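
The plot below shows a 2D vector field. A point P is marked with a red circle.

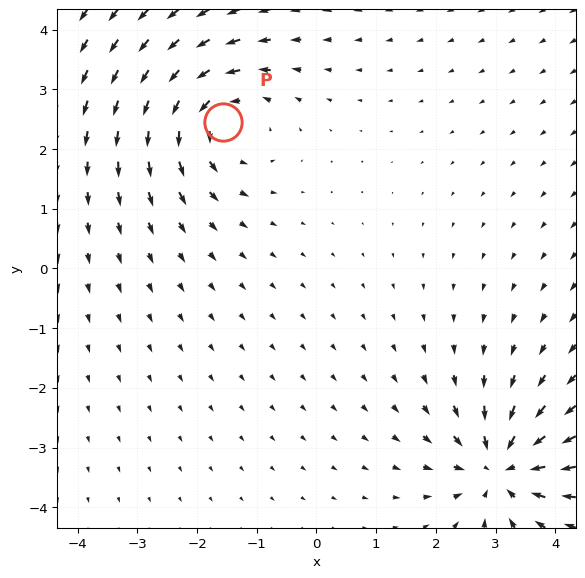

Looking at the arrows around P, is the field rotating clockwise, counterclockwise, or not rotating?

counterclockwise

Near P at (-1.6, 2.5) the arrows circulate counterclockwise. The curl (z-component) there is about +3; positive curl means counterclockwise rotation.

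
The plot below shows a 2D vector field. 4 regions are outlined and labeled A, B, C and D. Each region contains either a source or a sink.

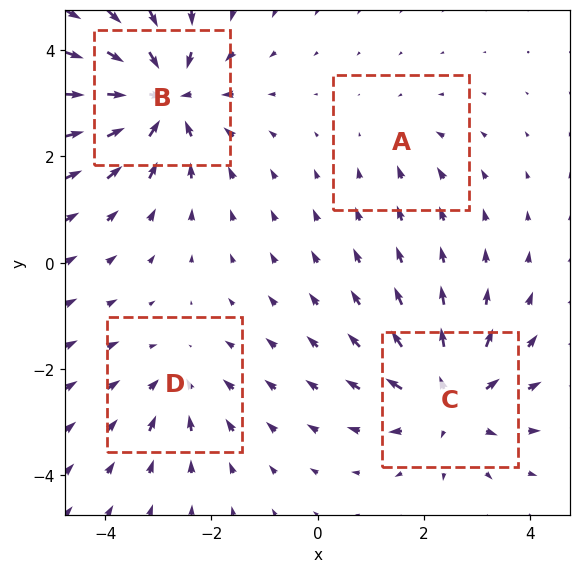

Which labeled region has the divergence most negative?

Divergence at each region's feature centre — A: about -2, B: about -7, C: about +5, D: about -3. Region B is most negative.

B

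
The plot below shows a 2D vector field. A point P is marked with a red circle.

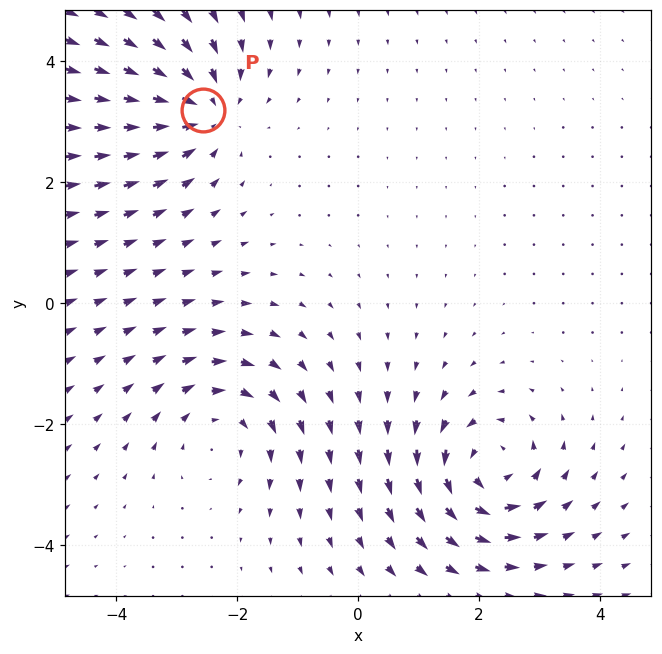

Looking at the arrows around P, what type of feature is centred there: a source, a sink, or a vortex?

sink

At P (-2.6, 3.2) the arrows converge inward. Divergence about -4, curl ≈0 — negative divergence with near-zero curl is a sink.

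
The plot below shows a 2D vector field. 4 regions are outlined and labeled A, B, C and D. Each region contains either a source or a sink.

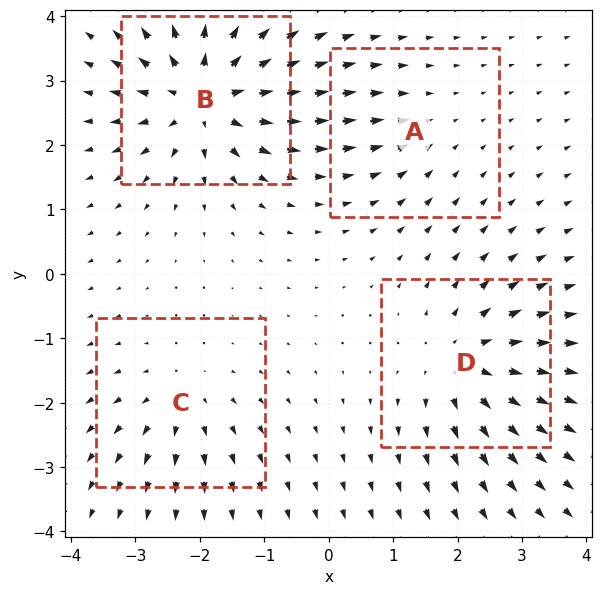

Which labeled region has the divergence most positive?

B

Divergence at each region's feature centre — A: about -2, B: about +8, C: about +4, D: about +6. Region B is most positive.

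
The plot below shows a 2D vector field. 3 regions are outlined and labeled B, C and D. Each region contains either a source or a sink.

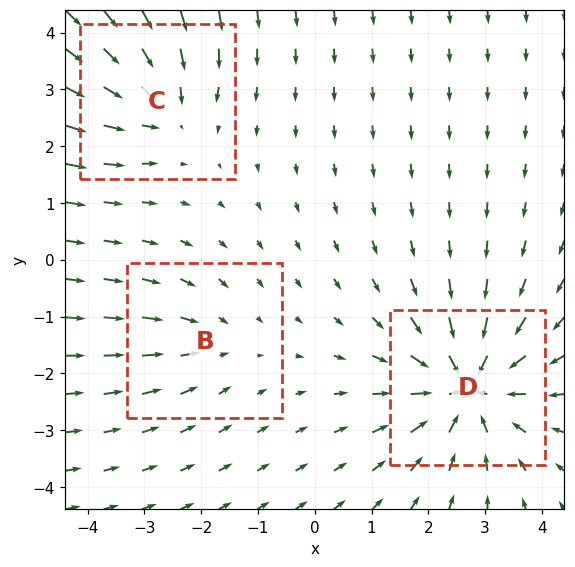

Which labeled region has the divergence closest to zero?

B

Divergence at each region's feature centre — B: about -2, C: about -3, D: about -5. Region B is closest to zero.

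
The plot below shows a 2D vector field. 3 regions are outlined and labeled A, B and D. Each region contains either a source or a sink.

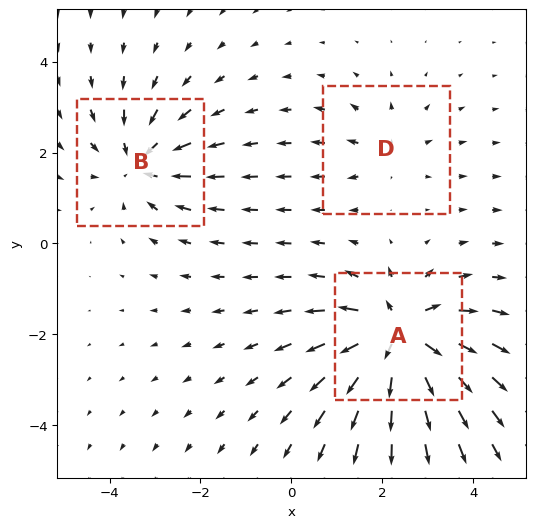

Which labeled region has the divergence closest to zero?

D

Divergence at each region's feature centre — A: about +6, B: about -4, D: about +2. Region D is closest to zero.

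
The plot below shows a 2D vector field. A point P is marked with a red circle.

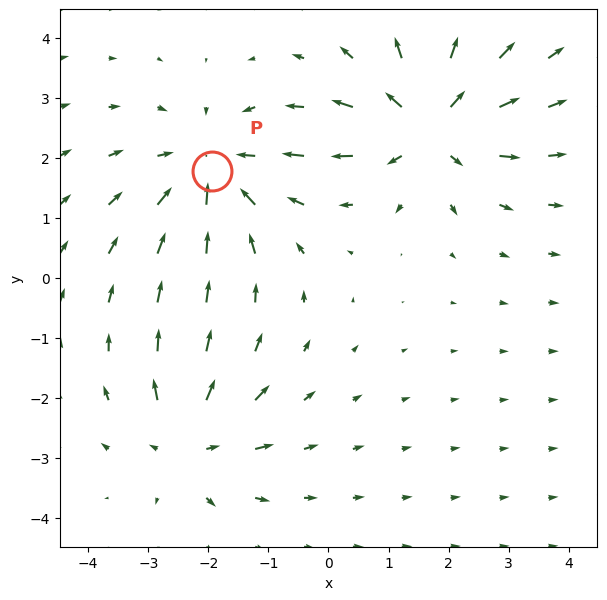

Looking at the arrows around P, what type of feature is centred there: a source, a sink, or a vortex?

At P (-1.9, 1.8) the arrows converge inward. Divergence about -3, curl ≈0 — negative divergence with near-zero curl is a sink.

sink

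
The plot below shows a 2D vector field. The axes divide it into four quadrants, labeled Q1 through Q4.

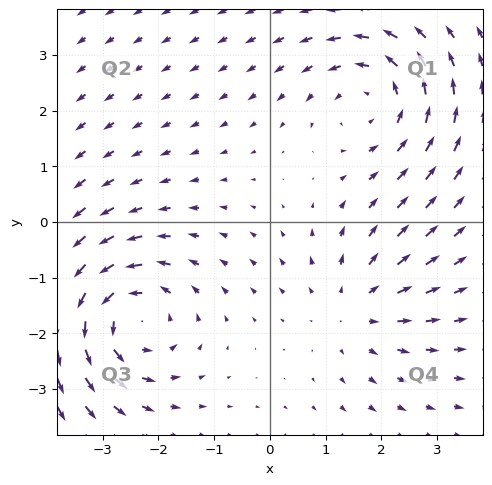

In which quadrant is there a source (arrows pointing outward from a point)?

Q4

The source sits at approximately (1.5, -1.5), which lies in quadrant Q4. The divergence there is about +3, positive as expected for a source.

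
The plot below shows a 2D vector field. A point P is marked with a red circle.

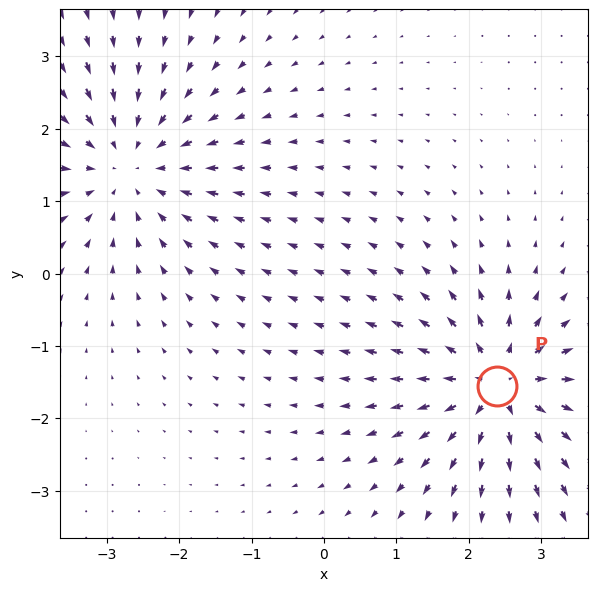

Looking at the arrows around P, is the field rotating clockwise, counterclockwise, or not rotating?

Near P at (2.4, -1.6) the arrows show no circulation. The curl there is ≈0.

not rotating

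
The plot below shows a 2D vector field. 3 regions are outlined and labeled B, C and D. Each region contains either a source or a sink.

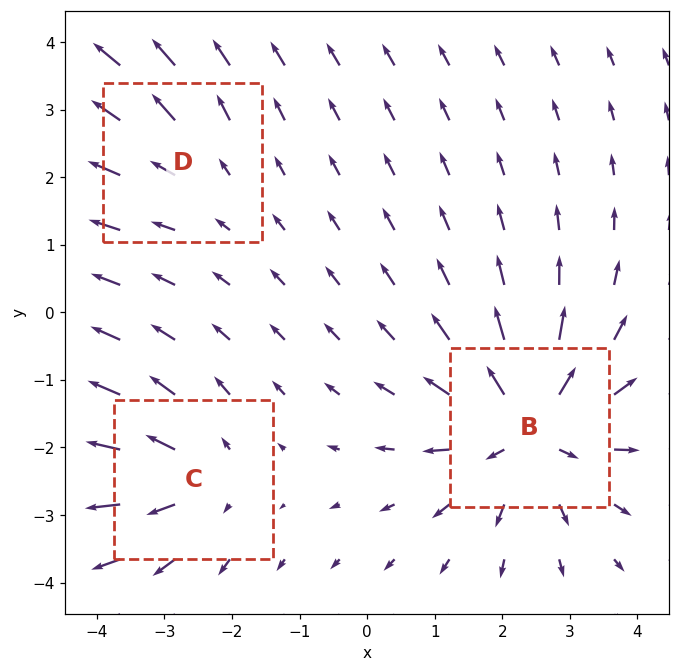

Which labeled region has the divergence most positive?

B

Divergence at each region's feature centre — B: about +6, C: about +3, D: about +2. Region B is most positive.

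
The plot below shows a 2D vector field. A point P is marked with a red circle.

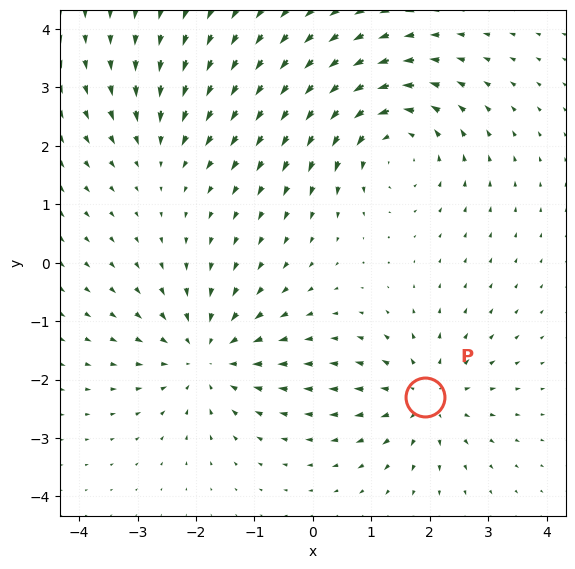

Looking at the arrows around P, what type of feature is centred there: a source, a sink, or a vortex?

source

At P (1.9, -2.3) the arrows spread outward. Divergence about +4, curl ≈0 — positive divergence with near-zero curl is a source.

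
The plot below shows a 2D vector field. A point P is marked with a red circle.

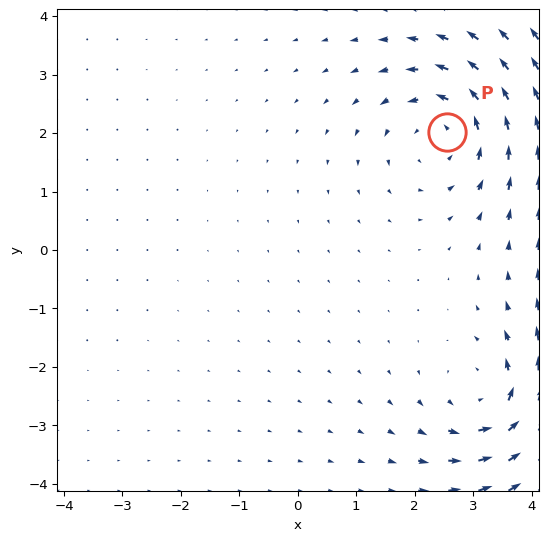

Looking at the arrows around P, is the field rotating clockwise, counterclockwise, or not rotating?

Near P at (2.5, 2.0) the arrows circulate counterclockwise. The curl (z-component) there is about +3; positive curl means counterclockwise rotation.

counterclockwise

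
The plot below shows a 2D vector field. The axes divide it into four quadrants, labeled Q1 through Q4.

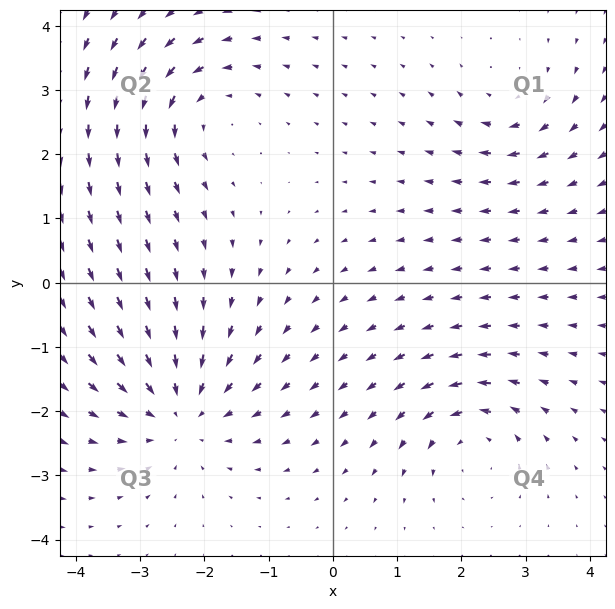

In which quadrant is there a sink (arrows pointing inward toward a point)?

Q3

The sink sits at approximately (-2.4, -2.0), which lies in quadrant Q3. The divergence there is about -4, negative as expected for a sink.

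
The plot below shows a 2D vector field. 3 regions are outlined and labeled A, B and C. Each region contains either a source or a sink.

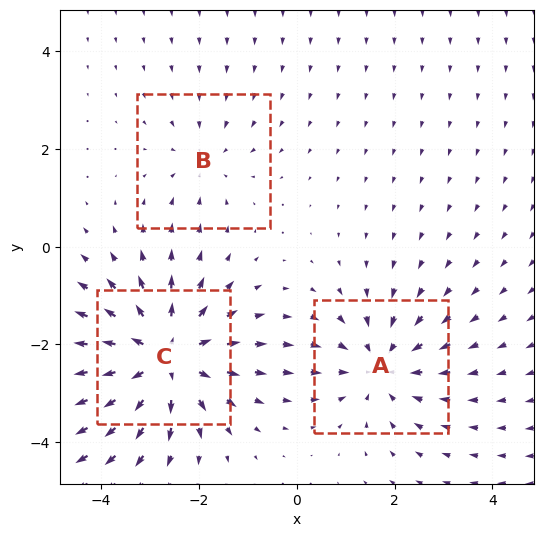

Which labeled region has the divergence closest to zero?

Divergence at each region's feature centre — A: about -3, B: about -2, C: about +5. Region B is closest to zero.

B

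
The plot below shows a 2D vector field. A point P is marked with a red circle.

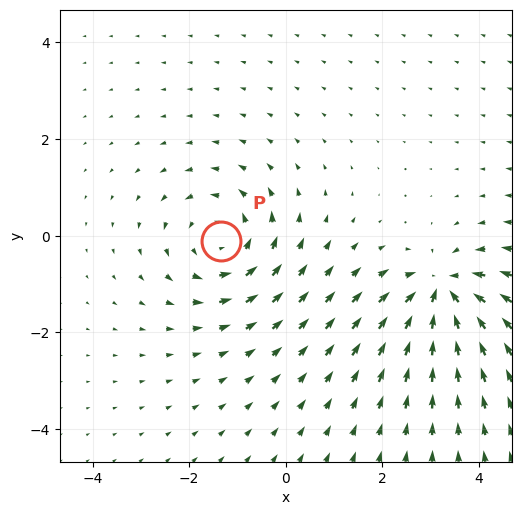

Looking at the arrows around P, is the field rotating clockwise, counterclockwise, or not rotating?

Near P at (-1.3, -0.1) the arrows circulate counterclockwise. The curl (z-component) there is about +4; positive curl means counterclockwise rotation.

counterclockwise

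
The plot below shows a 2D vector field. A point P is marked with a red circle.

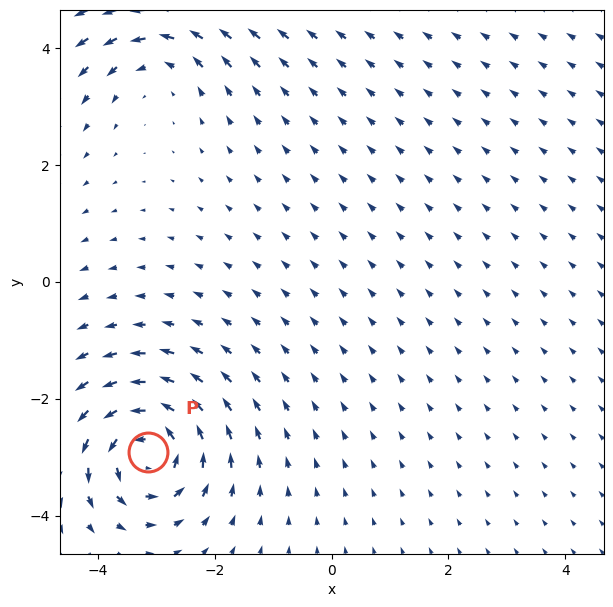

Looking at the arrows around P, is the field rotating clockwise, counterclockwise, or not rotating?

Near P at (-3.1, -2.9) the arrows circulate counterclockwise. The curl (z-component) there is about +6; positive curl means counterclockwise rotation.

counterclockwise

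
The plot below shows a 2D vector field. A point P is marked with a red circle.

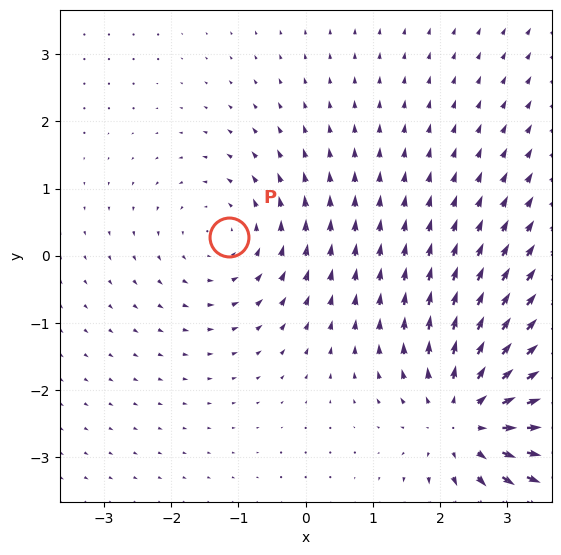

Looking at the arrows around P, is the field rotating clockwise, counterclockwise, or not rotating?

Near P at (-1.1, 0.3) the arrows circulate counterclockwise. The curl (z-component) there is about +2; positive curl means counterclockwise rotation.

counterclockwise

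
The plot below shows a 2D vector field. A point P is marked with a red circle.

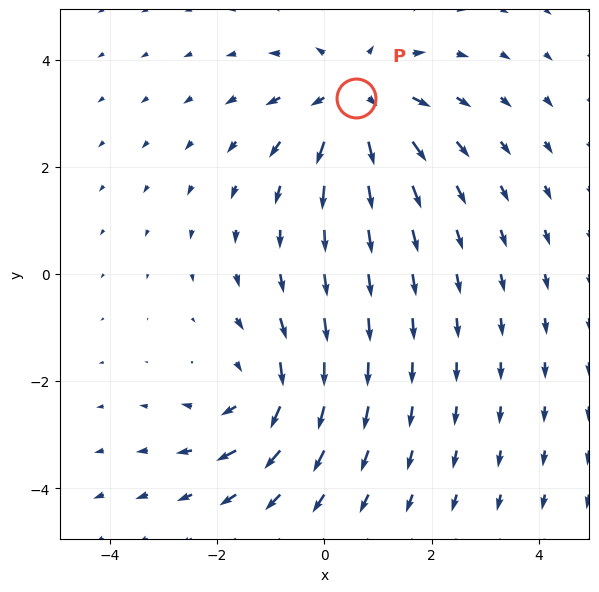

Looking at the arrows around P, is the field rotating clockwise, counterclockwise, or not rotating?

not rotating

Near P at (0.6, 3.3) the arrows show no circulation. The curl there is ≈0.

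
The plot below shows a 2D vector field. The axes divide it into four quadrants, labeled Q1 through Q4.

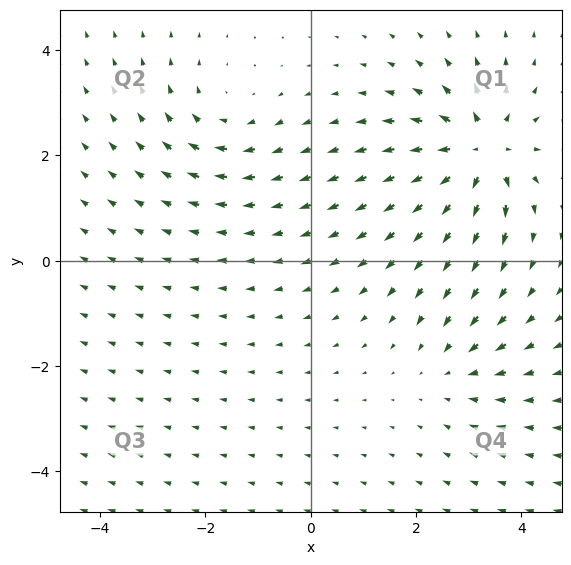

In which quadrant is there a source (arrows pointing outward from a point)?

Q1

The source sits at approximately (3.2, 2.1), which lies in quadrant Q1. The divergence there is about +6, positive as expected for a source.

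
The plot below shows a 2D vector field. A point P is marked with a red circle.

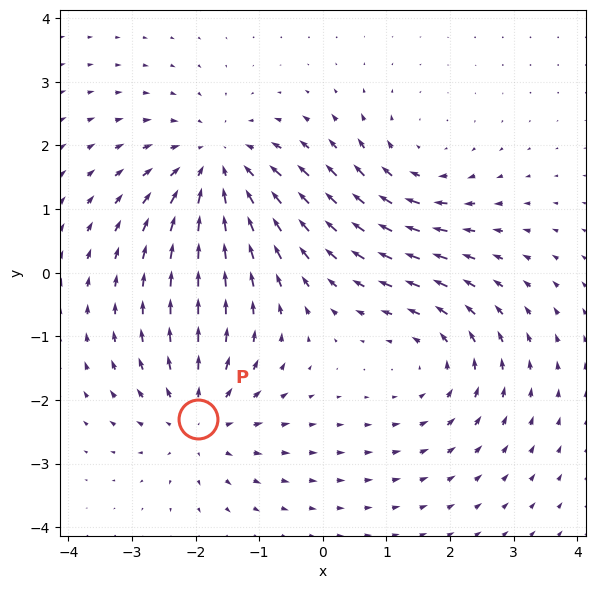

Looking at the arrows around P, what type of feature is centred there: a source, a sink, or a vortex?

At P (-2.0, -2.3) the arrows spread outward. Divergence about +3, curl ≈0 — positive divergence with near-zero curl is a source.

source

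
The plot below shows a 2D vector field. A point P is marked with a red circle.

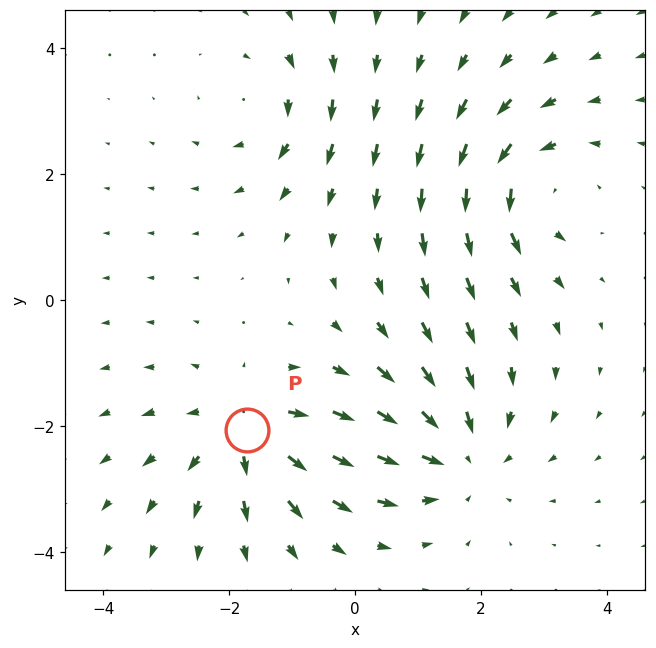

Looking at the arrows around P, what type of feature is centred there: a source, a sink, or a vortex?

source

At P (-1.7, -2.1) the arrows spread outward. Divergence about +4, curl ≈0 — positive divergence with near-zero curl is a source.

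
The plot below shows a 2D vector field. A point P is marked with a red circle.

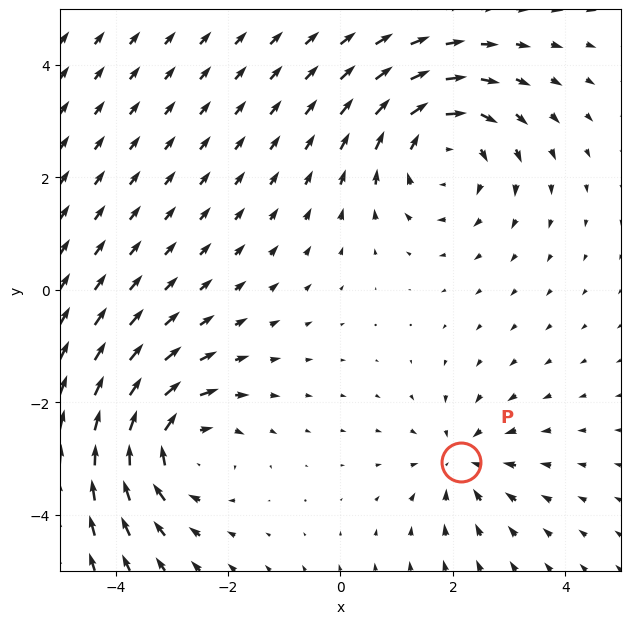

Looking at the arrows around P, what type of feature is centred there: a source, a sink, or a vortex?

At P (2.1, -3.1) the arrows converge inward. Divergence about -3, curl ≈0 — negative divergence with near-zero curl is a sink.

sink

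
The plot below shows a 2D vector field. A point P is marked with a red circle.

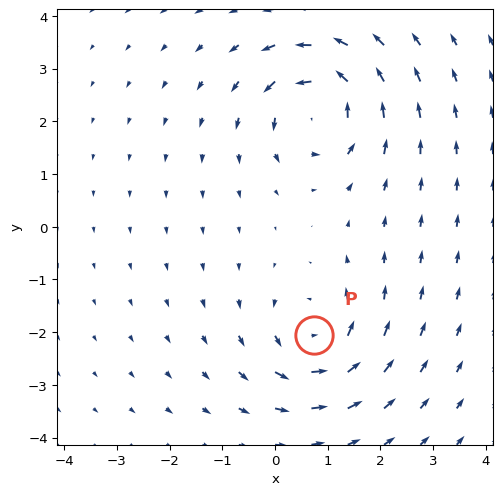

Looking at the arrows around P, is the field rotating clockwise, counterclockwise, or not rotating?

Near P at (0.7, -2.1) the arrows circulate counterclockwise. The curl (z-component) there is about +5; positive curl means counterclockwise rotation.

counterclockwise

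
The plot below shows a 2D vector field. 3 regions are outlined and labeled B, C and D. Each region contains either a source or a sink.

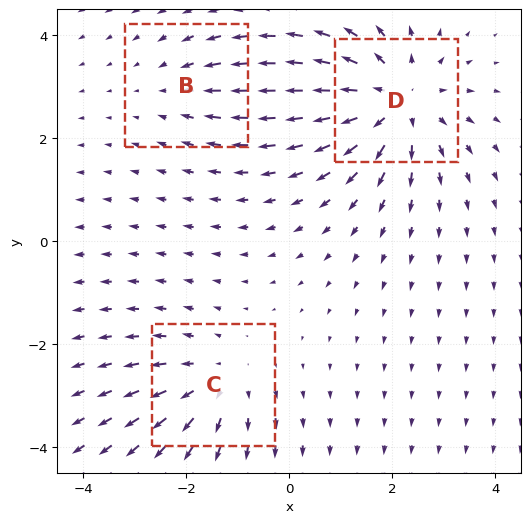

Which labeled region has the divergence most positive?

D

Divergence at each region's feature centre — B: about -2, C: about +3, D: about +4. Region D is most positive.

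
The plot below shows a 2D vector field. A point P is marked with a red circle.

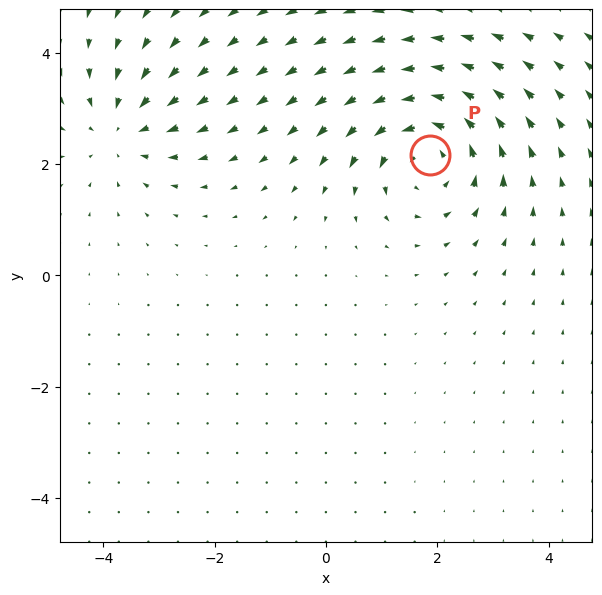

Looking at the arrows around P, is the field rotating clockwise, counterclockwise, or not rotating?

counterclockwise

Near P at (1.9, 2.2) the arrows circulate counterclockwise. The curl (z-component) there is about +5; positive curl means counterclockwise rotation.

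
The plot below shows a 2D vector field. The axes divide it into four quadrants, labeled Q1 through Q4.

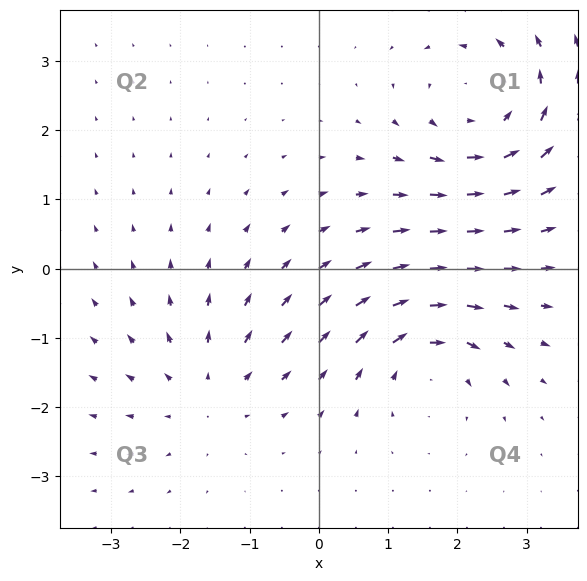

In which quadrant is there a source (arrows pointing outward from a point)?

The source sits at approximately (-1.6, -1.7), which lies in quadrant Q3. The divergence there is about +2, positive as expected for a source.

Q3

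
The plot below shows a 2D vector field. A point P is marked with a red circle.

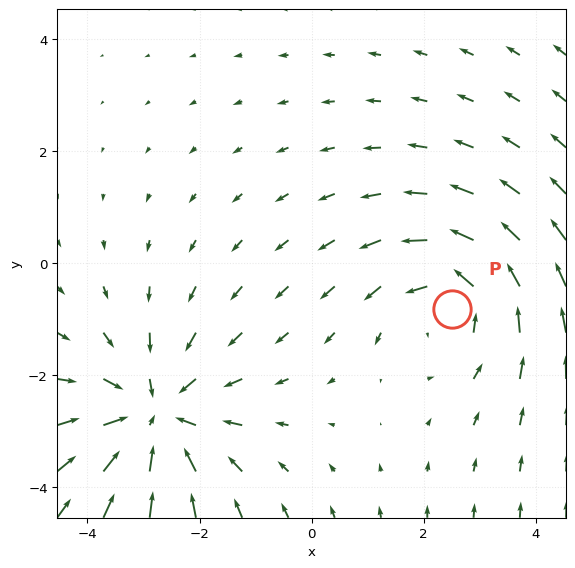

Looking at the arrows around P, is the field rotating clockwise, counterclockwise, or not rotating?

counterclockwise

Near P at (2.5, -0.8) the arrows circulate counterclockwise. The curl (z-component) there is about +3; positive curl means counterclockwise rotation.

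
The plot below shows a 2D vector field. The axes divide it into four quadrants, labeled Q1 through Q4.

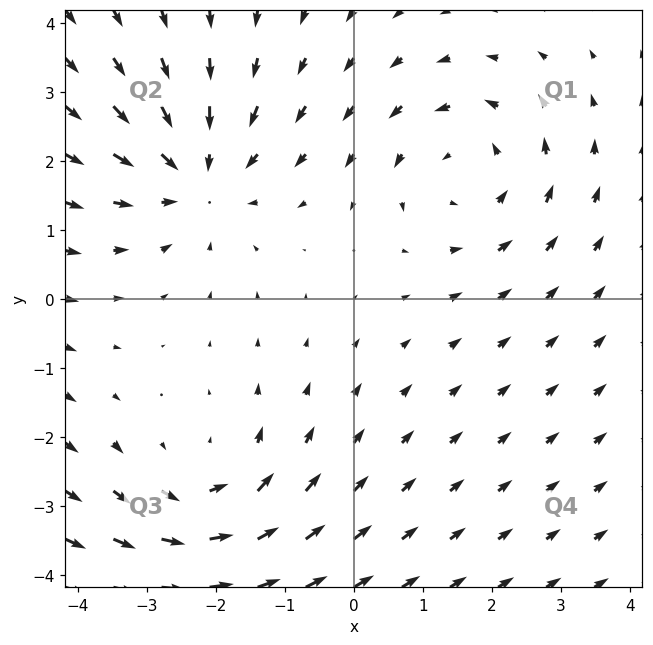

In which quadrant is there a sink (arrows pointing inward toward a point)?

The sink sits at approximately (-2.3, 1.8), which lies in quadrant Q2. The divergence there is about -4, negative as expected for a sink.

Q2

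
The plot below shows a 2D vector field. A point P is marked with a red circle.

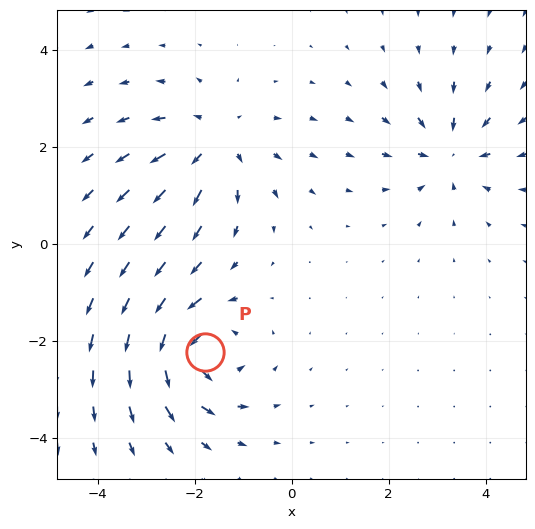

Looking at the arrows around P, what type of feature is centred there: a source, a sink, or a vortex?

vortex

At P (-1.8, -2.2) the arrows circulate counterclockwise. Divergence ≈0, curl about +6 — near-zero divergence with nonzero curl is a vortex.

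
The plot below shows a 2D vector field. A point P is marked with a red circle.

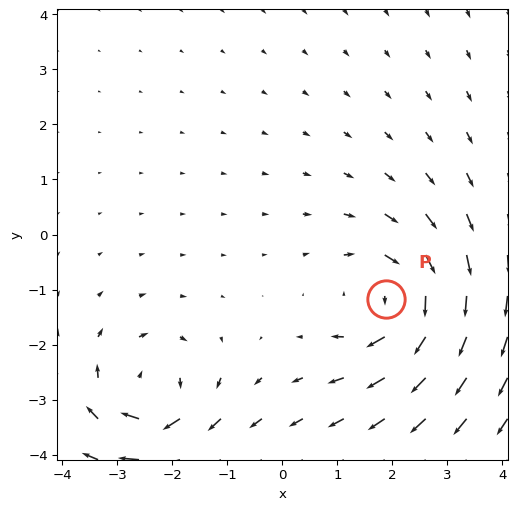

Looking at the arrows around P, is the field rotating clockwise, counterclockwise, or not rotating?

Near P at (1.9, -1.2) the arrows circulate clockwise. The curl (z-component) there is about -5; negative curl means clockwise rotation.

clockwise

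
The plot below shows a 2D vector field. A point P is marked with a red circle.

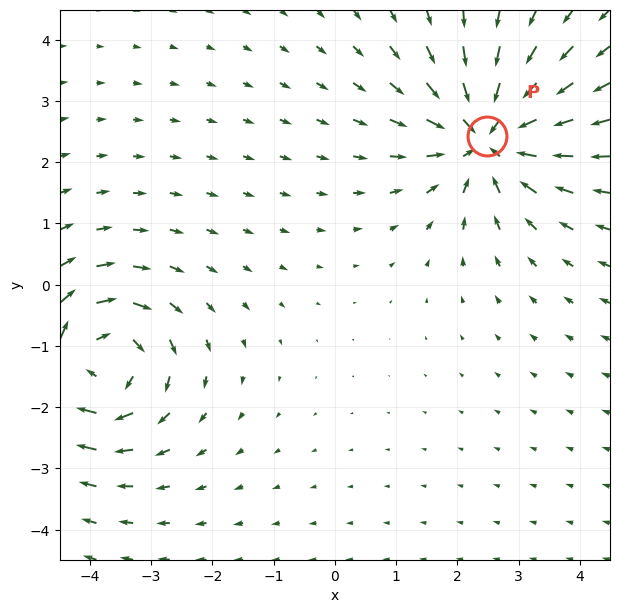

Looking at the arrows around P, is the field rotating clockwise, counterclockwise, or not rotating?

not rotating

Near P at (2.5, 2.4) the arrows show no circulation. The curl there is ≈0.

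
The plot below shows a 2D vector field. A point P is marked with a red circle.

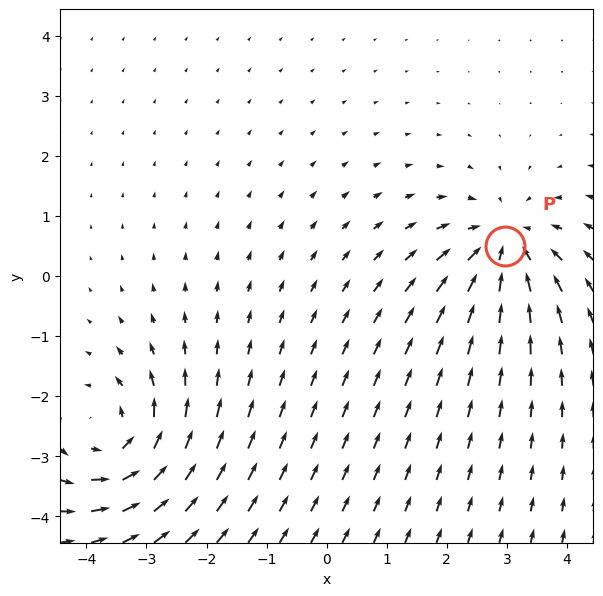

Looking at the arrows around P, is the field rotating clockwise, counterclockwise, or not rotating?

not rotating

Near P at (3.0, 0.5) the arrows show no circulation. The curl there is ≈0.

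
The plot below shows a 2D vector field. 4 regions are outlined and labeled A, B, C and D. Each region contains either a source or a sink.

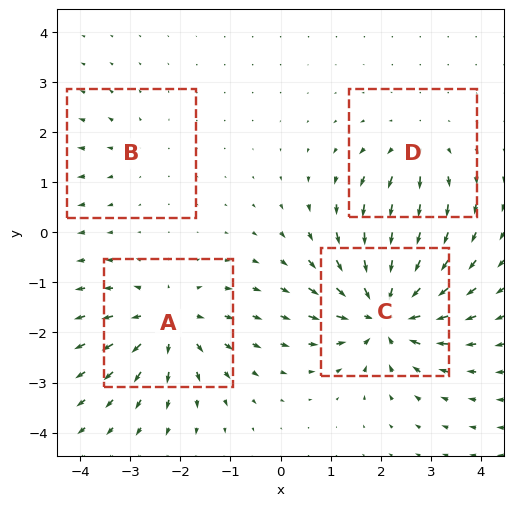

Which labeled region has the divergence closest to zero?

B

Divergence at each region's feature centre — A: about +6, B: about +2, C: about -8, D: about +4. Region B is closest to zero.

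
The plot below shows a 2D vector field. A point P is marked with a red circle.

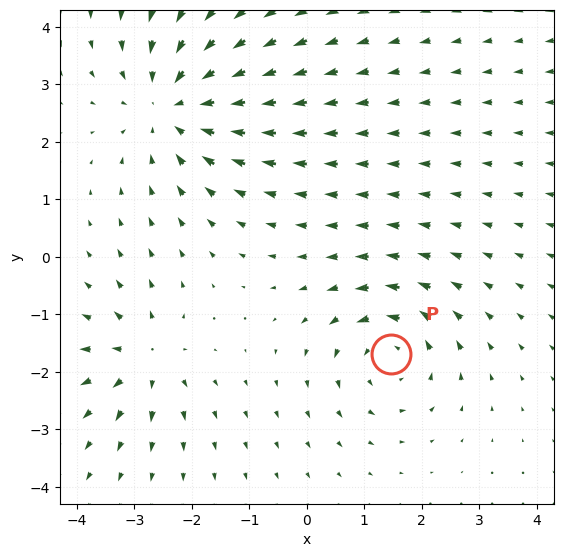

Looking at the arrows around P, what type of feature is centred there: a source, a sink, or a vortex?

vortex

At P (1.5, -1.7) the arrows circulate counterclockwise. Divergence ≈0, curl about +4 — near-zero divergence with nonzero curl is a vortex.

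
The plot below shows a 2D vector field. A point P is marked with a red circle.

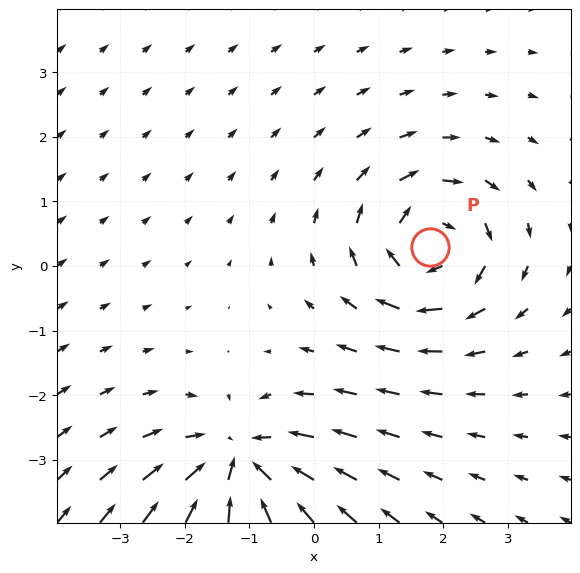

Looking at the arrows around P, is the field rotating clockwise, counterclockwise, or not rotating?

clockwise

Near P at (1.8, 0.3) the arrows circulate clockwise. The curl (z-component) there is about -5; negative curl means clockwise rotation.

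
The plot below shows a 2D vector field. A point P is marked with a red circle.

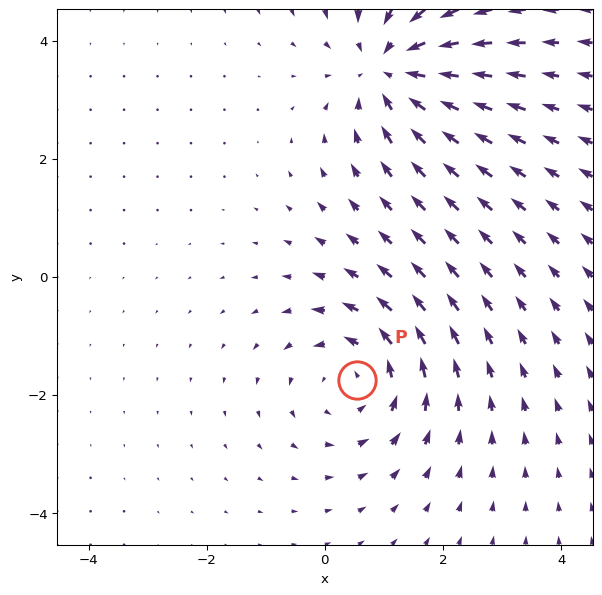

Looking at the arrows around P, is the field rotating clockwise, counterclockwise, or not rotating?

Near P at (0.5, -1.7) the arrows circulate counterclockwise. The curl (z-component) there is about +3; positive curl means counterclockwise rotation.

counterclockwise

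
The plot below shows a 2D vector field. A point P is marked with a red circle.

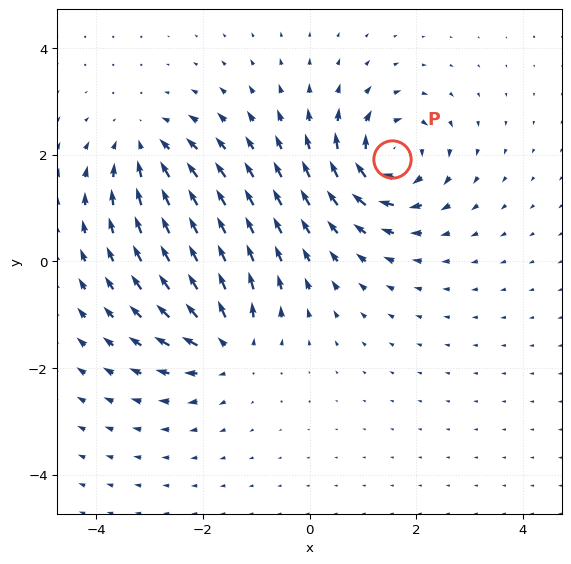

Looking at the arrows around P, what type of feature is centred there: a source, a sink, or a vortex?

At P (1.5, 1.9) the arrows circulate clockwise. Divergence ≈0, curl about -7 — near-zero divergence with nonzero curl is a vortex.

vortex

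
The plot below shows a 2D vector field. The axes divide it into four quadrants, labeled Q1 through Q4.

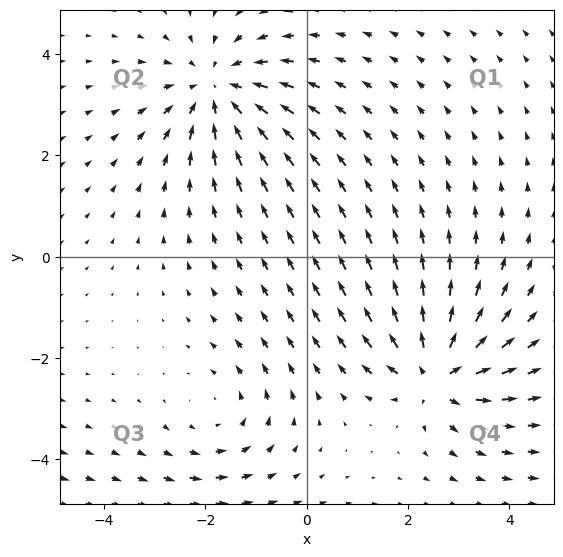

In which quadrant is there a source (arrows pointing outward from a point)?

The source sits at approximately (2.5, -2.3), which lies in quadrant Q4. The divergence there is about +6, positive as expected for a source.

Q4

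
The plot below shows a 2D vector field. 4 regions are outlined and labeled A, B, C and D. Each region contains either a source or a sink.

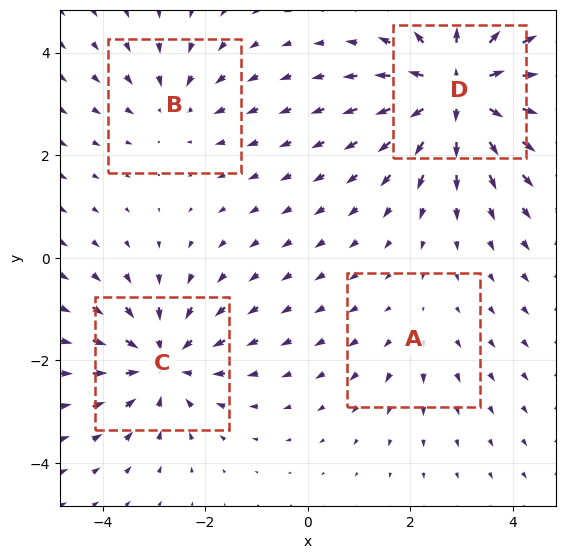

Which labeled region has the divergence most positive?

D

Divergence at each region's feature centre — A: about +2, B: about -3, C: about -5, D: about +7. Region D is most positive.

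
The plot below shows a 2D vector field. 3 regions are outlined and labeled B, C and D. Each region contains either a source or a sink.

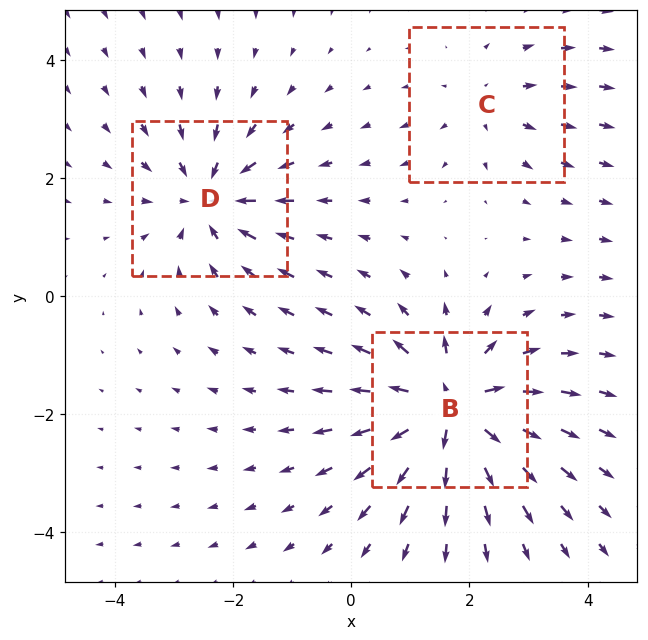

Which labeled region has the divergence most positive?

B

Divergence at each region's feature centre — B: about +6, C: about +2, D: about -4. Region B is most positive.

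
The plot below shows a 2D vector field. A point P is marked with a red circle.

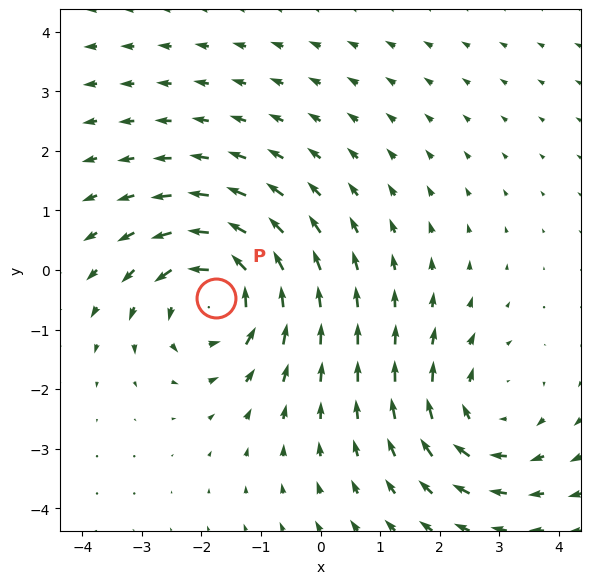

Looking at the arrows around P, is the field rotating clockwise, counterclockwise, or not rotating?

Near P at (-1.8, -0.5) the arrows circulate counterclockwise. The curl (z-component) there is about +4; positive curl means counterclockwise rotation.

counterclockwise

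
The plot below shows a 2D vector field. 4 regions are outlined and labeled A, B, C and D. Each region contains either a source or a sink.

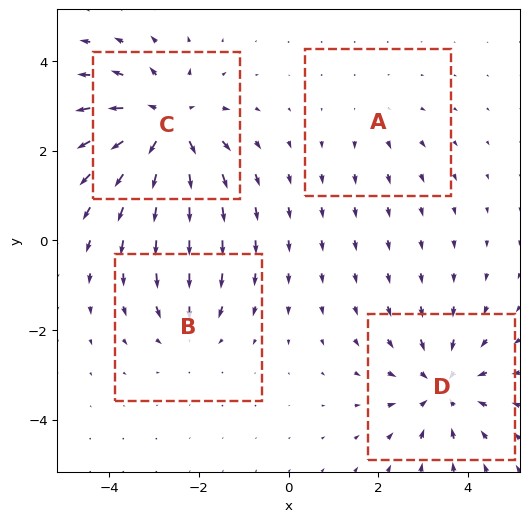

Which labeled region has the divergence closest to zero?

Divergence at each region's feature centre — A: about +2, B: about -3, C: about +6, D: about -5. Region A is closest to zero.

A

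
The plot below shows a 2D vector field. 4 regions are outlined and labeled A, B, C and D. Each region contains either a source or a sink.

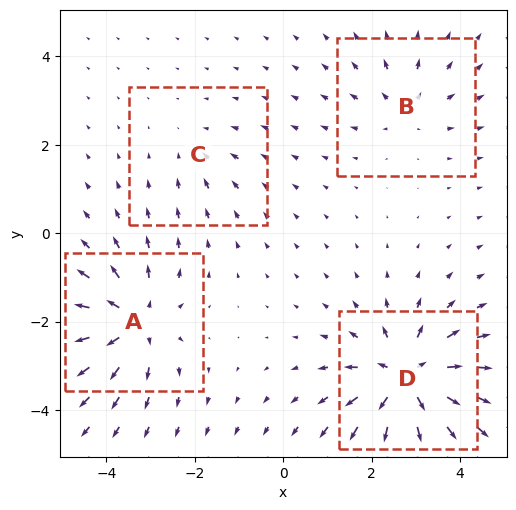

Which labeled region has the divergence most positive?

Divergence at each region's feature centre — A: about +6, B: about +3, C: about -2, D: about +8. Region D is most positive.

D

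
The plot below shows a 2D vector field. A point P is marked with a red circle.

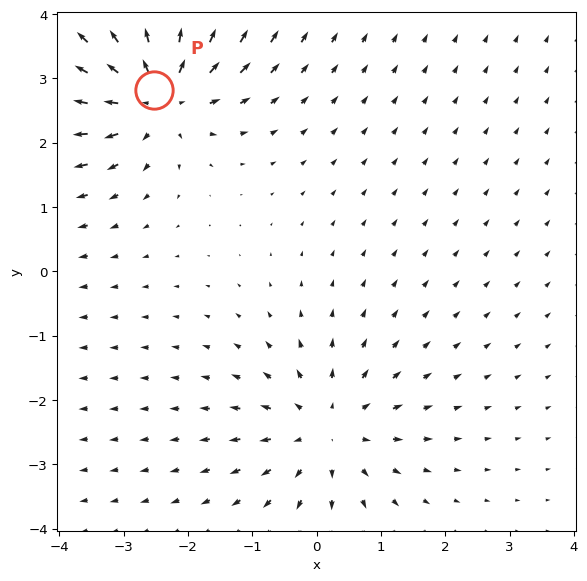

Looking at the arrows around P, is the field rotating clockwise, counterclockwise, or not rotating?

Near P at (-2.5, 2.8) the arrows show no circulation. The curl there is ≈0.

not rotating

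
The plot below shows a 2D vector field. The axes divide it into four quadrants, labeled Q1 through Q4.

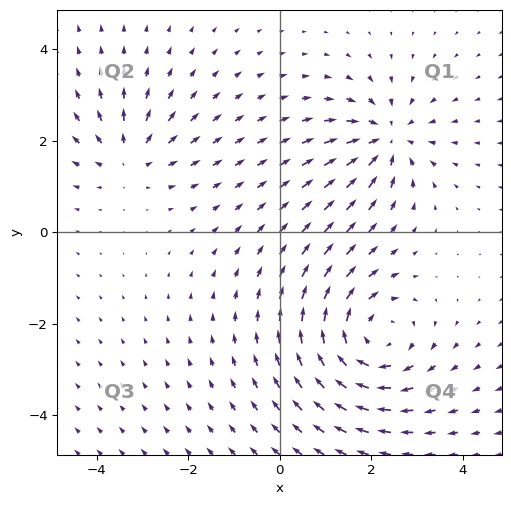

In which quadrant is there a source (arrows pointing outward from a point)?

Q2

The source sits at approximately (-3.3, 1.6), which lies in quadrant Q2. The divergence there is about +3, positive as expected for a source.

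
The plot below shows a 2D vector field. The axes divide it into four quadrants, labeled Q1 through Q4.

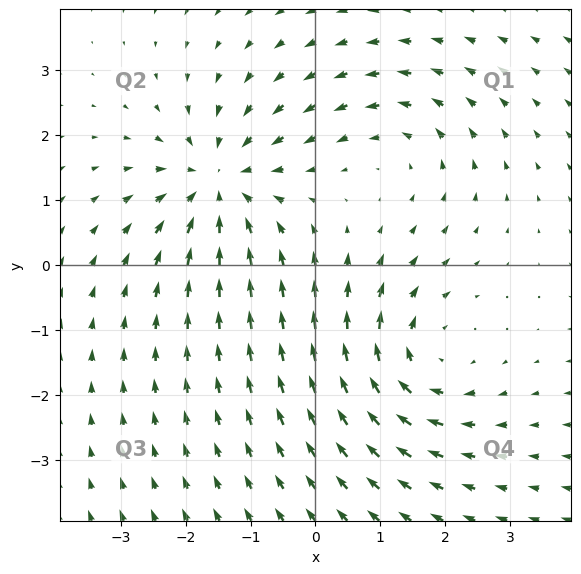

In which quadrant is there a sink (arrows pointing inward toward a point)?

Q2

The sink sits at approximately (-1.5, 1.3), which lies in quadrant Q2. The divergence there is about -4, negative as expected for a sink.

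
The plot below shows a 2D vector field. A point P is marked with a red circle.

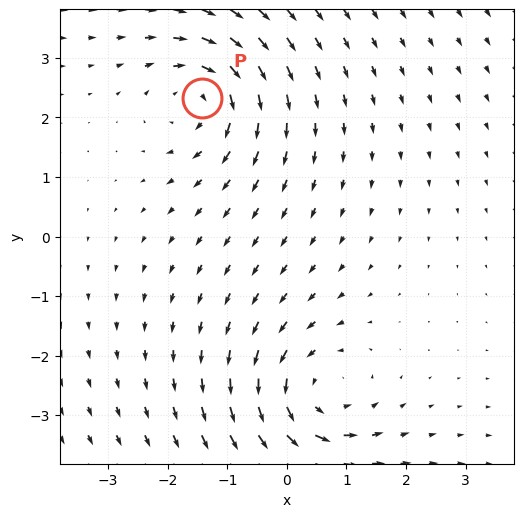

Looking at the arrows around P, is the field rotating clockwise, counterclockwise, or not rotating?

clockwise

Near P at (-1.4, 2.3) the arrows circulate clockwise. The curl (z-component) there is about -4; negative curl means clockwise rotation.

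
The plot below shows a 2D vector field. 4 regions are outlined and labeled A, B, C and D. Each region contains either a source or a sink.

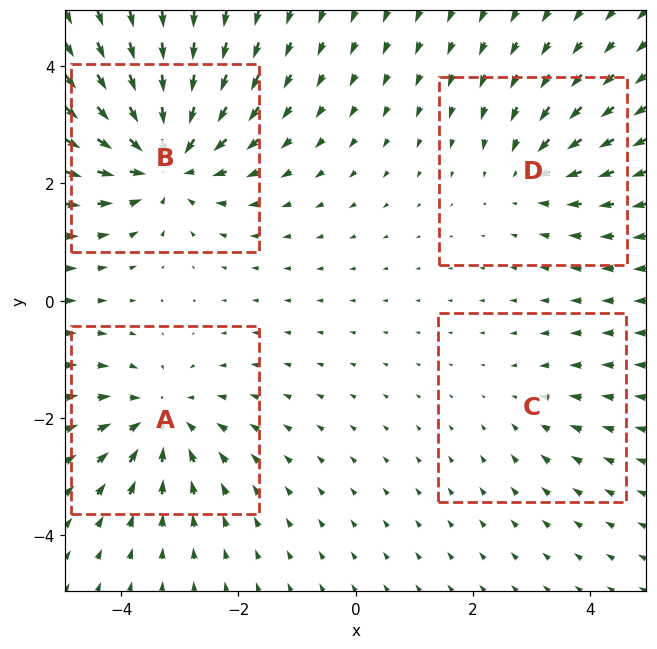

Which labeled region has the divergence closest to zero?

Divergence at each region's feature centre — A: about -5, B: about -7, C: about -2, D: about -3. Region C is closest to zero.

C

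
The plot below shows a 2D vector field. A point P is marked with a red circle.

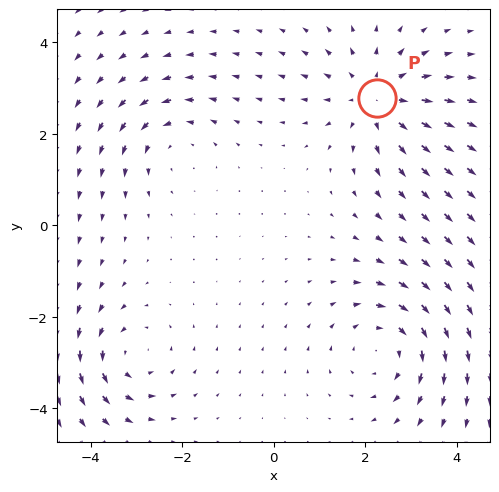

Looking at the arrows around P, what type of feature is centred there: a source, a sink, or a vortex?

source

At P (2.3, 2.8) the arrows spread outward. Divergence about +3, curl ≈0 — positive divergence with near-zero curl is a source.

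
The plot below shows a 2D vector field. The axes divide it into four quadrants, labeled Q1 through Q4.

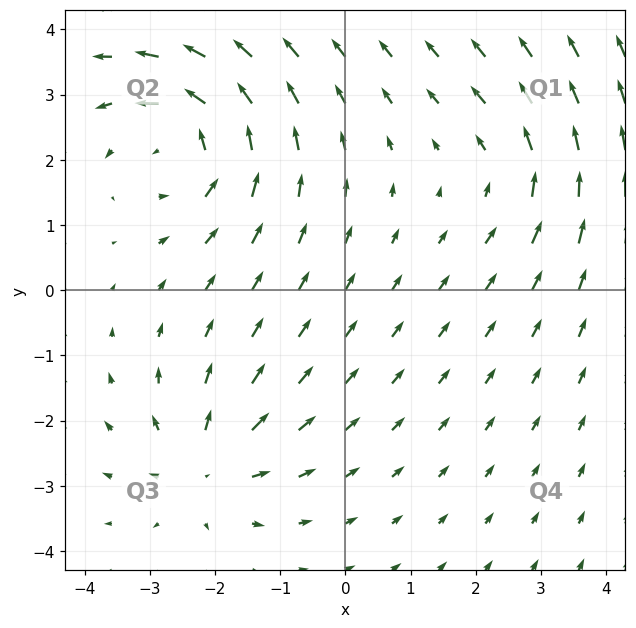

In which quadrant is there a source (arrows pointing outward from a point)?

Q3

The source sits at approximately (-2.2, -2.7), which lies in quadrant Q3. The divergence there is about +4, positive as expected for a source.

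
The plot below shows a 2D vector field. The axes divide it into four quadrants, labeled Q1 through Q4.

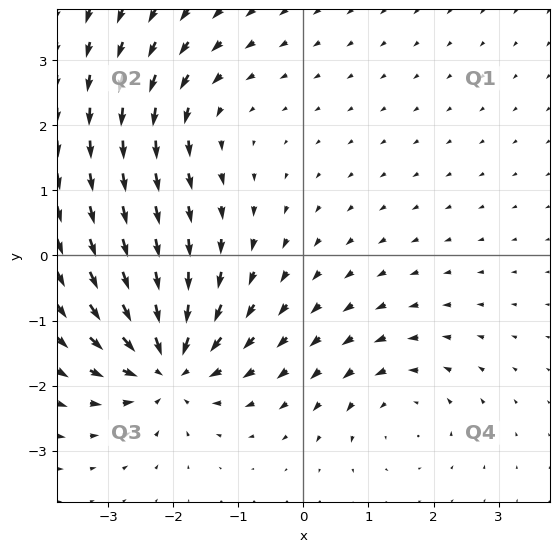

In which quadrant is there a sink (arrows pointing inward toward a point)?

The sink sits at approximately (-2.1, -1.7), which lies in quadrant Q3. The divergence there is about -6, negative as expected for a sink.

Q3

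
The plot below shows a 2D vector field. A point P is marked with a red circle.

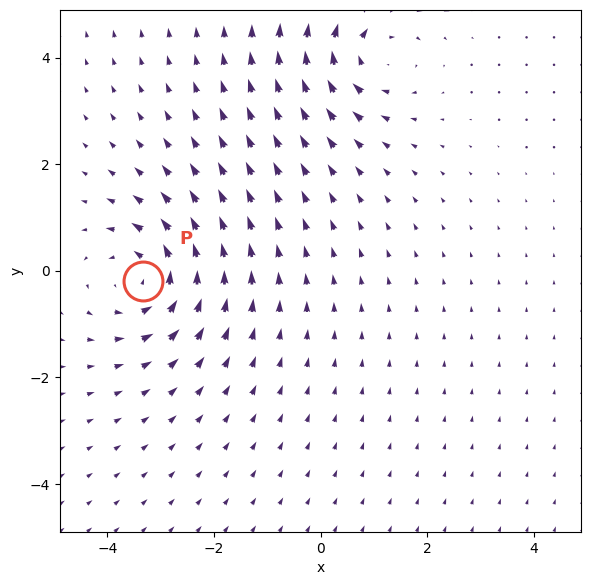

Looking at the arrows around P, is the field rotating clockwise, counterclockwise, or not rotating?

counterclockwise

Near P at (-3.3, -0.2) the arrows circulate counterclockwise. The curl (z-component) there is about +6; positive curl means counterclockwise rotation.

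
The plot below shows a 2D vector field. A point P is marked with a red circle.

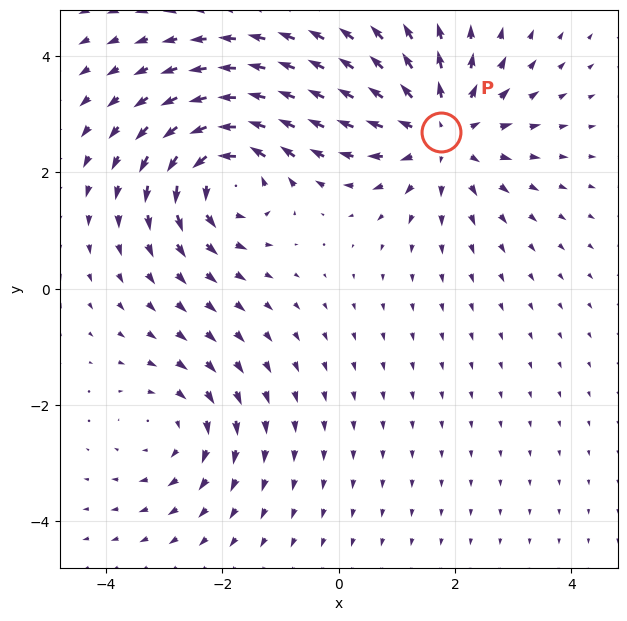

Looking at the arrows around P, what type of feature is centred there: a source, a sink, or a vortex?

At P (1.8, 2.7) the arrows spread outward. Divergence about +4, curl ≈0 — positive divergence with near-zero curl is a source.

source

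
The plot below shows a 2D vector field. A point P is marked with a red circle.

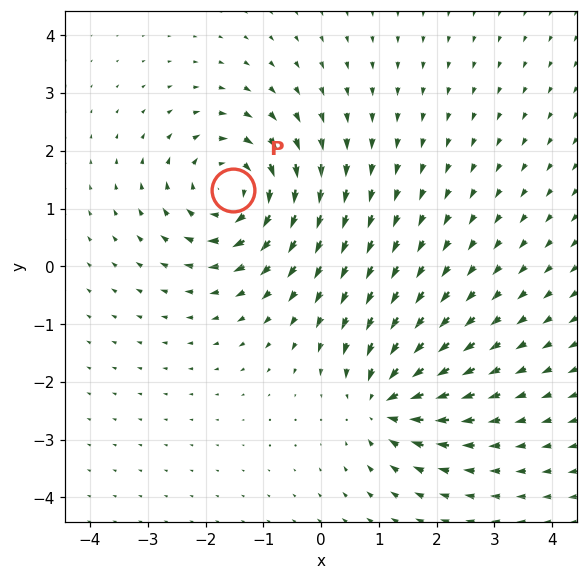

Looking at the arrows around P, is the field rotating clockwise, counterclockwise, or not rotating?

Near P at (-1.5, 1.3) the arrows circulate clockwise. The curl (z-component) there is about -5; negative curl means clockwise rotation.

clockwise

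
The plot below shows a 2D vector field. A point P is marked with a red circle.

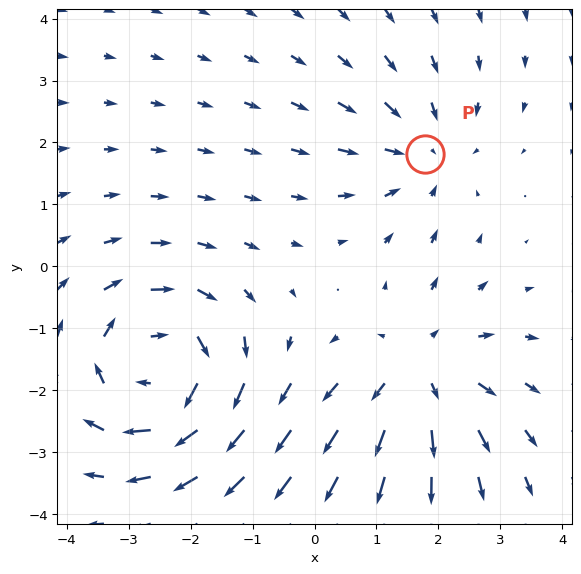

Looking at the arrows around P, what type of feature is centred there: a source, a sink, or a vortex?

sink

At P (1.8, 1.8) the arrows converge inward. Divergence about -2, curl ≈0 — negative divergence with near-zero curl is a sink.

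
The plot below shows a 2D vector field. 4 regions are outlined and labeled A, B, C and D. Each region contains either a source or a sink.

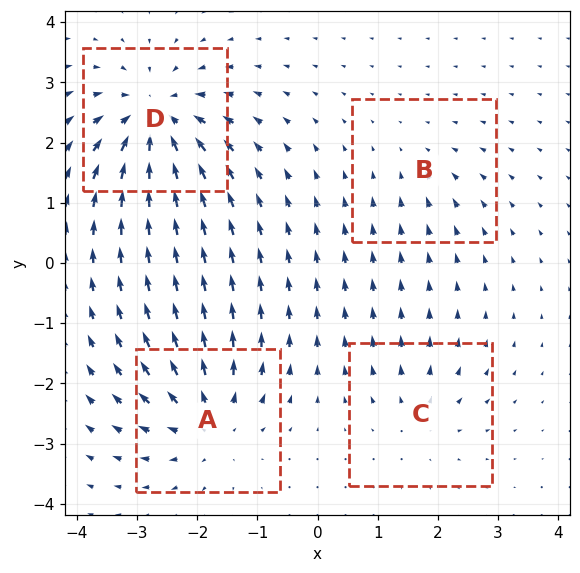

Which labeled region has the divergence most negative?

Divergence at each region's feature centre — A: about +6, B: about -2, C: about +3, D: about -8. Region D is most negative.

D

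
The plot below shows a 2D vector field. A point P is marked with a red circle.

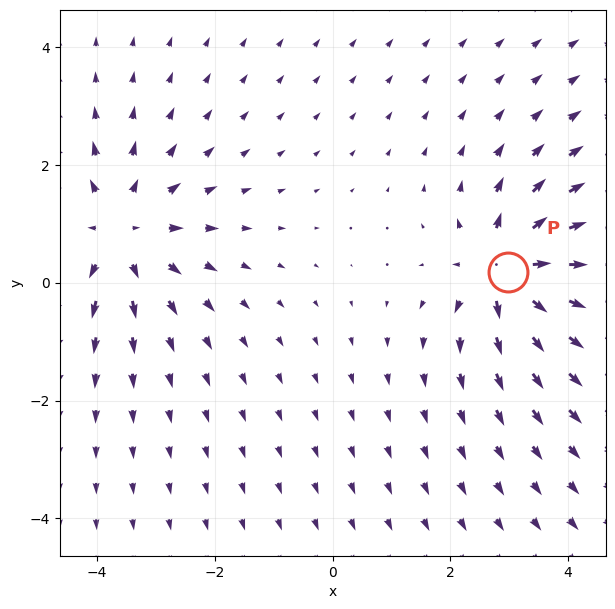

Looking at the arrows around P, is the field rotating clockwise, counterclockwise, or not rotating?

not rotating

Near P at (3.0, 0.2) the arrows show no circulation. The curl there is ≈0.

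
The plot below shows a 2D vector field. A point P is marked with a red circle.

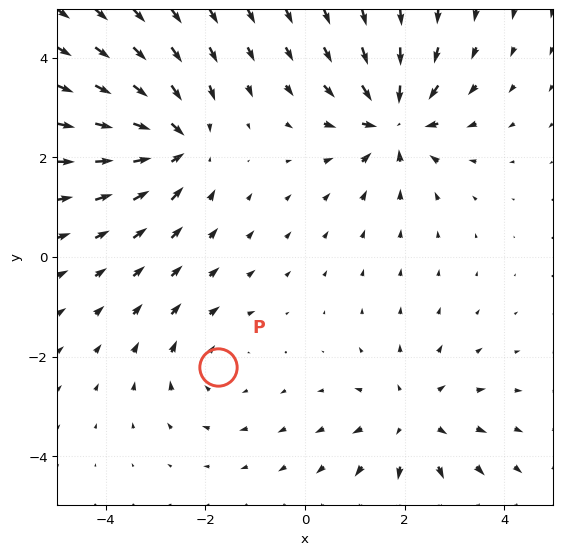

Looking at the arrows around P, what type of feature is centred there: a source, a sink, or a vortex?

vortex

At P (-1.7, -2.2) the arrows circulate clockwise. Divergence ≈0, curl about -2 — near-zero divergence with nonzero curl is a vortex.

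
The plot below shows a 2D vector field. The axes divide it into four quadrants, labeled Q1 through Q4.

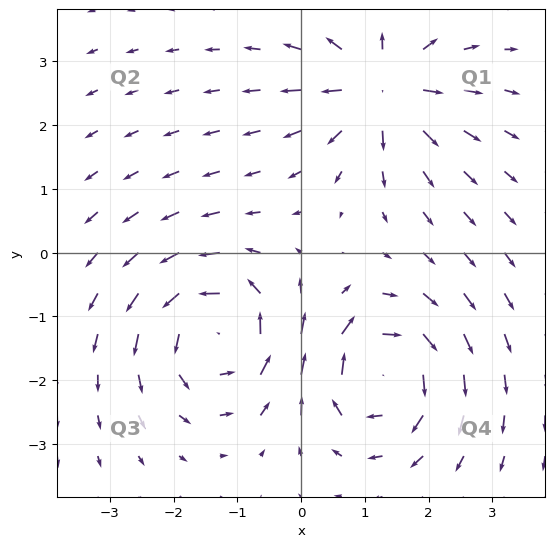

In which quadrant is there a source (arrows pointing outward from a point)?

Q1

The source sits at approximately (1.3, 2.6), which lies in quadrant Q1. The divergence there is about +5, positive as expected for a source.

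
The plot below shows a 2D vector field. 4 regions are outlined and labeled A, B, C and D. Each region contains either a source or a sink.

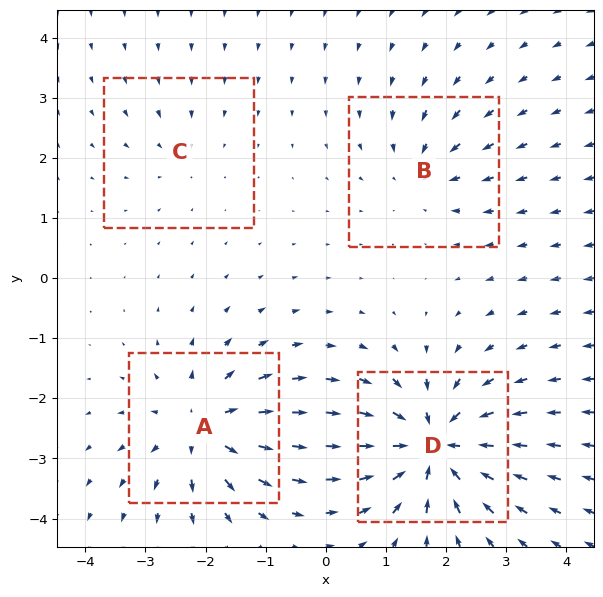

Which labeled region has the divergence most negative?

D

Divergence at each region's feature centre — A: about +6, B: about -4, C: about -2, D: about -8. Region D is most negative.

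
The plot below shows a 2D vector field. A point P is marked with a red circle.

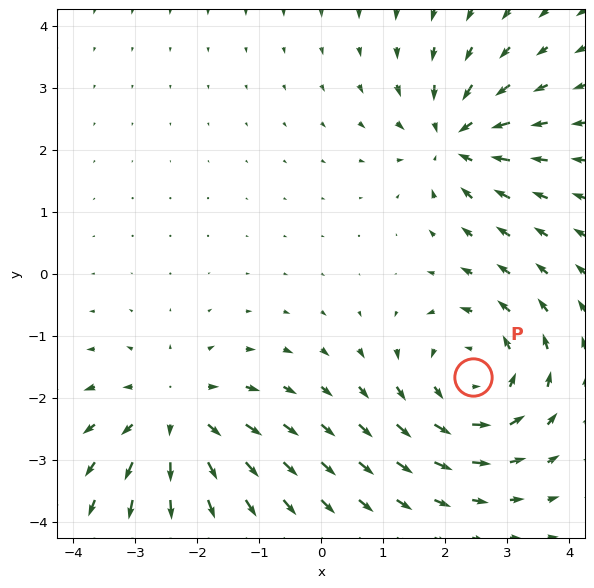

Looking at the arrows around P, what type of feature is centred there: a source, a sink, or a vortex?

vortex

At P (2.5, -1.7) the arrows circulate counterclockwise. Divergence ≈0, curl about +4 — near-zero divergence with nonzero curl is a vortex.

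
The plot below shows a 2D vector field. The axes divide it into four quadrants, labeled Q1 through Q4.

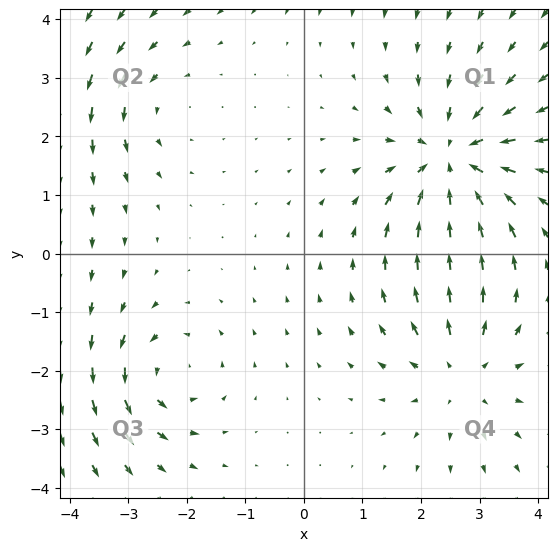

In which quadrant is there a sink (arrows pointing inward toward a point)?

The sink sits at approximately (2.5, 1.6), which lies in quadrant Q1. The divergence there is about -5, negative as expected for a sink.

Q1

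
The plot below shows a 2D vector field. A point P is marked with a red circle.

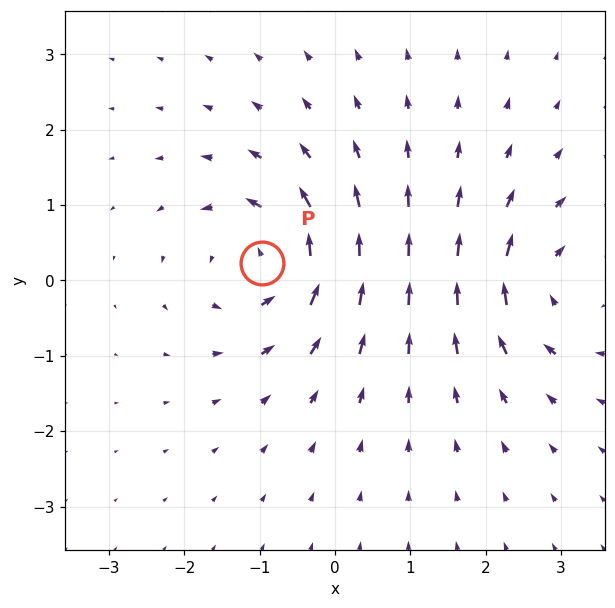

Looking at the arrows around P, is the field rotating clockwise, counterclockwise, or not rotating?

counterclockwise

Near P at (-1.0, 0.2) the arrows circulate counterclockwise. The curl (z-component) there is about +4; positive curl means counterclockwise rotation.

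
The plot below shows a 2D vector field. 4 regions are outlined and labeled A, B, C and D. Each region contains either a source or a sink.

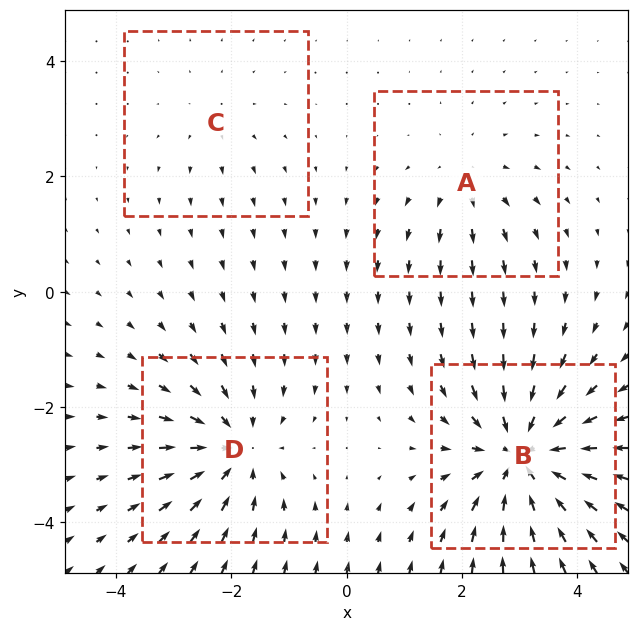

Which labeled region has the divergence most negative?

Divergence at each region's feature centre — A: about +3, B: about -7, C: about +2, D: about -5. Region B is most negative.

B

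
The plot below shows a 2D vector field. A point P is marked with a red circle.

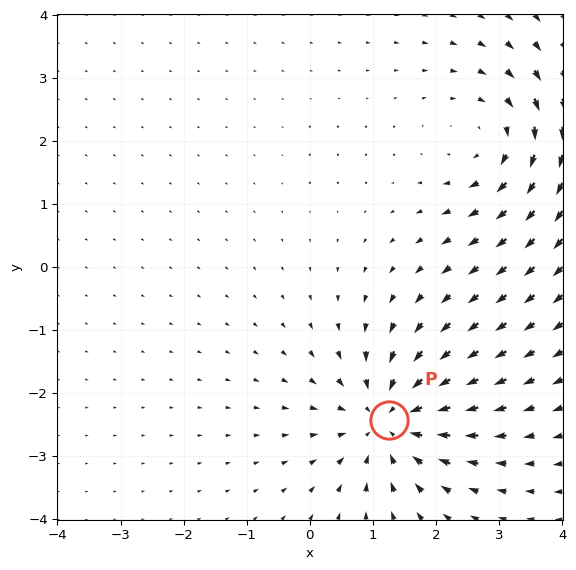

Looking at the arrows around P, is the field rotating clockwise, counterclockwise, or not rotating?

Near P at (1.2, -2.4) the arrows show no circulation. The curl there is ≈0.

not rotating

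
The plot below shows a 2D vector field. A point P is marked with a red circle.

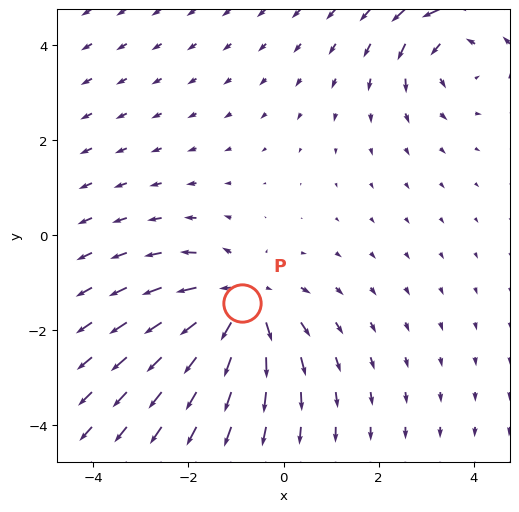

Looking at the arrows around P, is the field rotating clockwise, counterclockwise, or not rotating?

not rotating

Near P at (-0.9, -1.4) the arrows show no circulation. The curl there is ≈0.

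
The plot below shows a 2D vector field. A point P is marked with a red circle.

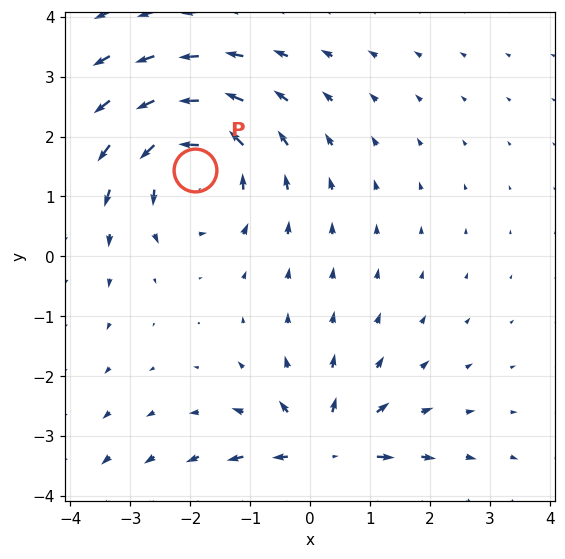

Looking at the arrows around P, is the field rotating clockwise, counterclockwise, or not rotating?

counterclockwise

Near P at (-1.9, 1.4) the arrows circulate counterclockwise. The curl (z-component) there is about +4; positive curl means counterclockwise rotation.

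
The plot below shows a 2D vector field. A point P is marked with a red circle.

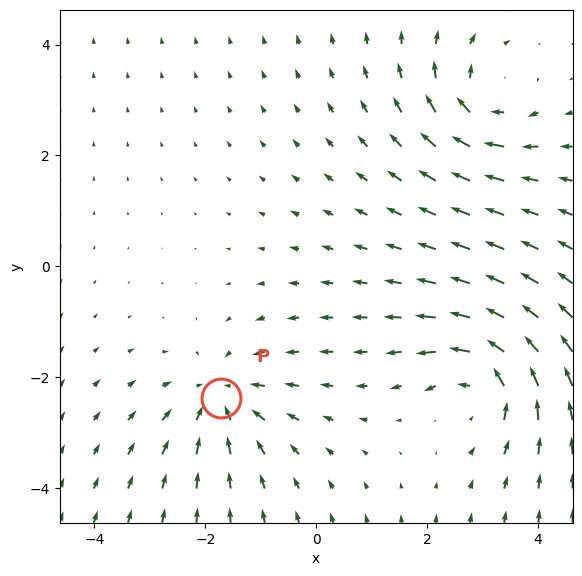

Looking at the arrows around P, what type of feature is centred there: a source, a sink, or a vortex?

sink

At P (-1.7, -2.4) the arrows converge inward. Divergence about -4, curl ≈0 — negative divergence with near-zero curl is a sink.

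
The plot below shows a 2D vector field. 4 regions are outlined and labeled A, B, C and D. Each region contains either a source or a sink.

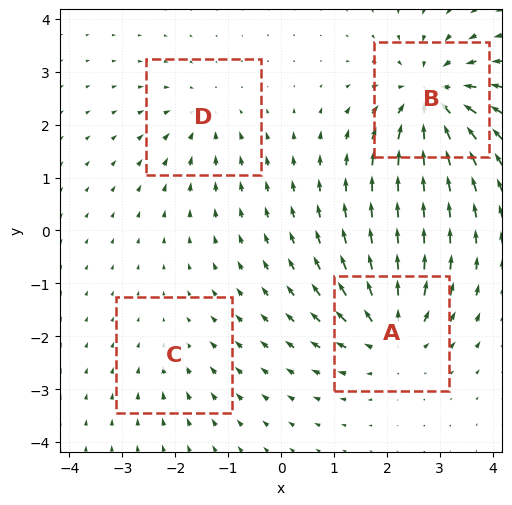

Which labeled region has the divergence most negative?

B

Divergence at each region's feature centre — A: about +6, B: about -7, C: about -2, D: about -3. Region B is most negative.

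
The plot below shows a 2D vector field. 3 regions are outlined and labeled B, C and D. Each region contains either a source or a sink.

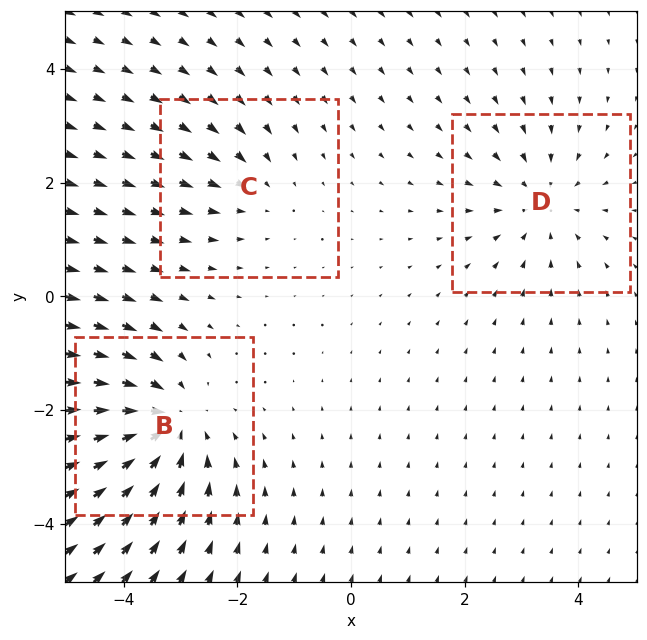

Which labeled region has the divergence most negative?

B

Divergence at each region's feature centre — B: about -4, C: about -2, D: about -3. Region B is most negative.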